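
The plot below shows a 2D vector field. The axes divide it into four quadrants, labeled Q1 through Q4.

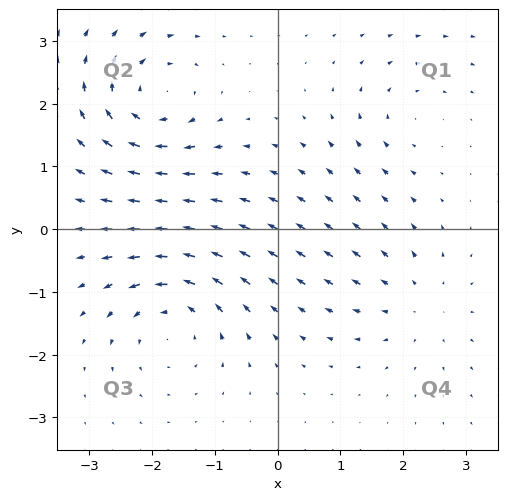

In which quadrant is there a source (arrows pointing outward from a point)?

The source sits at approximately (2.2, -1.2), which lies in quadrant Q4. The divergence there is about +3, positive as expected for a source.

Q4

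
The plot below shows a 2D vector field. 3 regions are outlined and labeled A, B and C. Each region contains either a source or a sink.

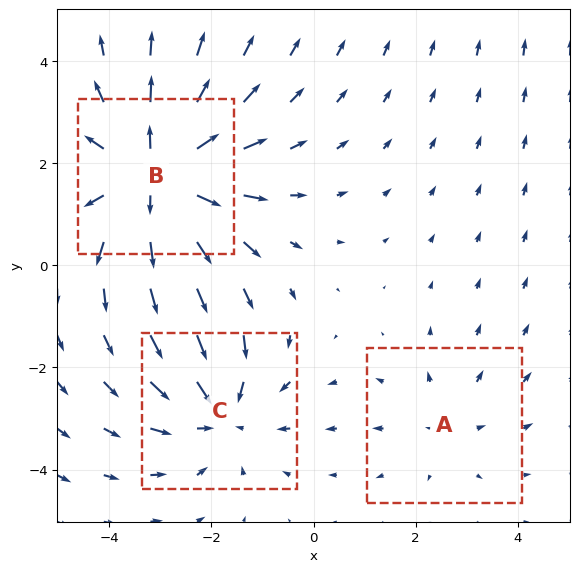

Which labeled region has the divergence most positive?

B

Divergence at each region's feature centre — A: about +2, B: about +4, C: about -3. Region B is most positive.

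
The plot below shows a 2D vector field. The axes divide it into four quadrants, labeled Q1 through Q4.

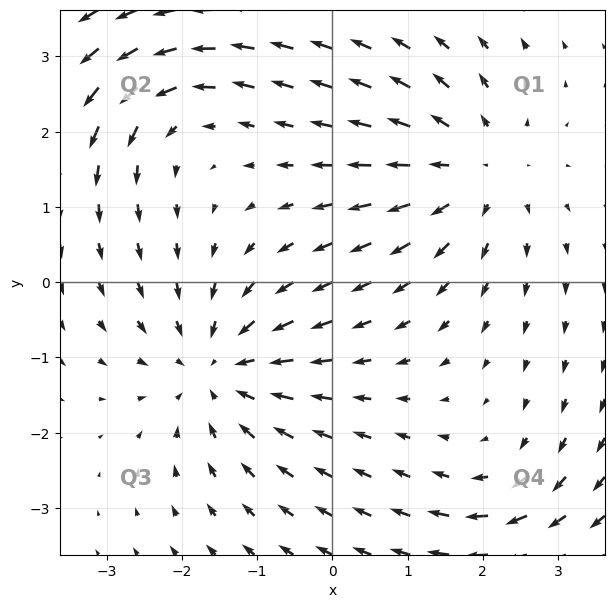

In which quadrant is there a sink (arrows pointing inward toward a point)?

The sink sits at approximately (-1.5, -1.2), which lies in quadrant Q3. The divergence there is about -4, negative as expected for a sink.

Q3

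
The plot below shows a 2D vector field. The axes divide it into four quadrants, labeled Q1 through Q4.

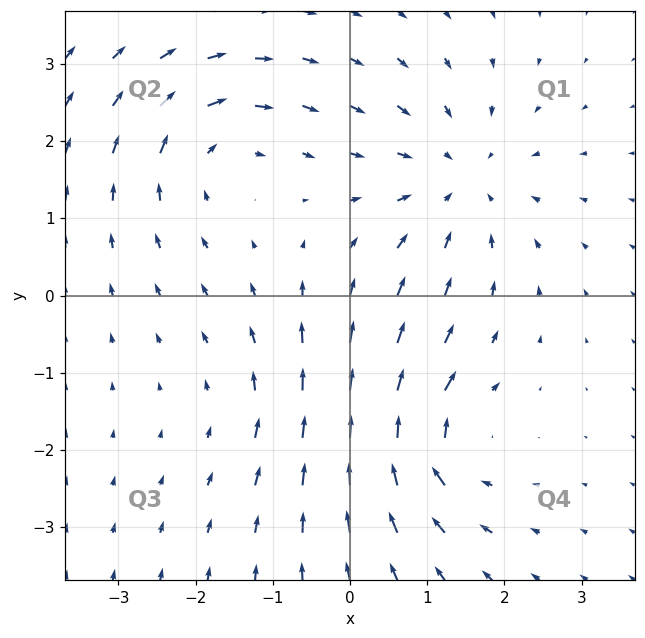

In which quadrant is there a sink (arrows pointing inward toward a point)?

Q1

The sink sits at approximately (1.4, 1.5), which lies in quadrant Q1. The divergence there is about -4, negative as expected for a sink.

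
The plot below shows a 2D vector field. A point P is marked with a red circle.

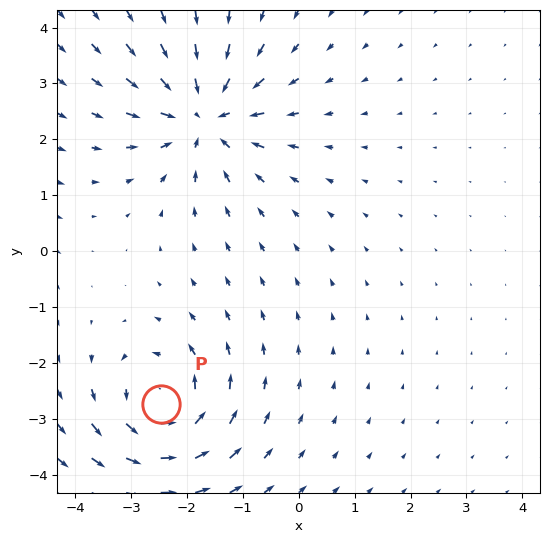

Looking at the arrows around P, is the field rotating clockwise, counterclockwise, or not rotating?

Near P at (-2.5, -2.7) the arrows circulate counterclockwise. The curl (z-component) there is about +3; positive curl means counterclockwise rotation.

counterclockwise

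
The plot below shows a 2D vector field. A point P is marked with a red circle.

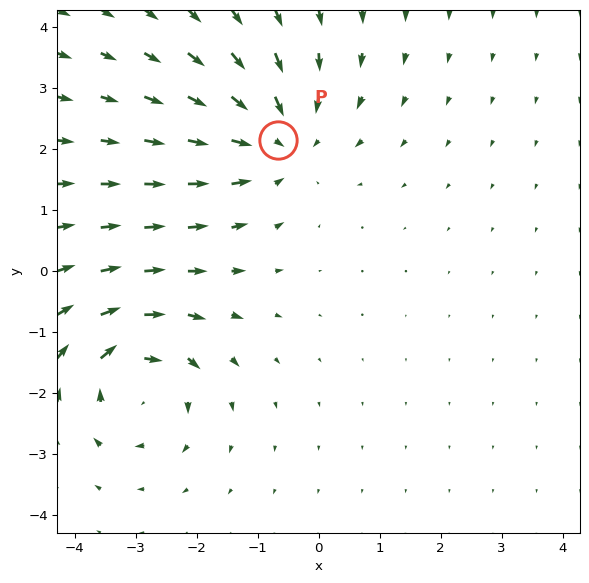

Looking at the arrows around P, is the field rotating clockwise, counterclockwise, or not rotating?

Near P at (-0.7, 2.2) the arrows show no circulation. The curl there is ≈0.

not rotating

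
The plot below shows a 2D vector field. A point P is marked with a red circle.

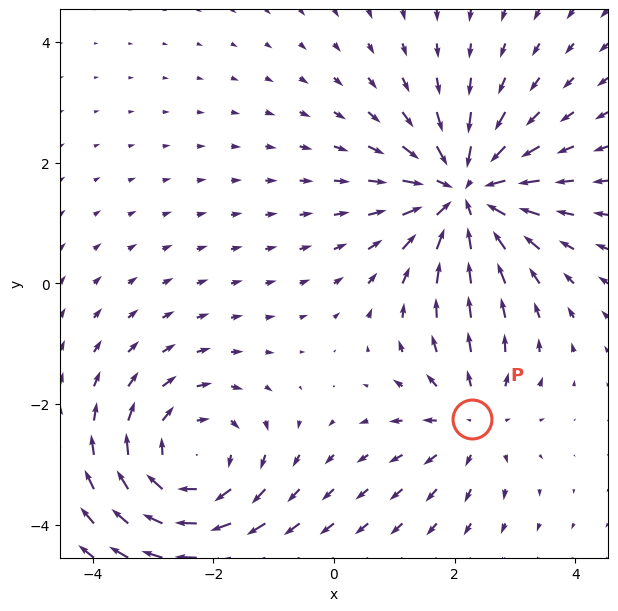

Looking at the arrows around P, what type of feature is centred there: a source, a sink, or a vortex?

source

At P (2.3, -2.2) the arrows spread outward. Divergence about +3, curl ≈0 — positive divergence with near-zero curl is a source.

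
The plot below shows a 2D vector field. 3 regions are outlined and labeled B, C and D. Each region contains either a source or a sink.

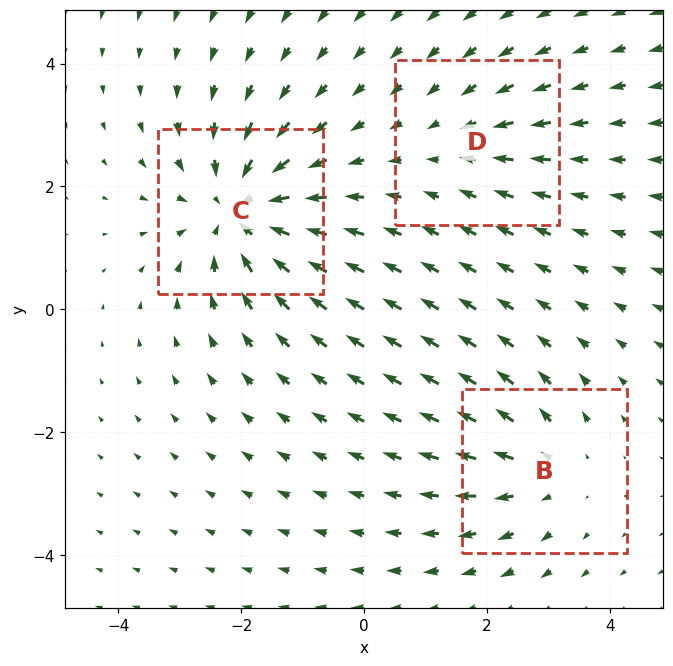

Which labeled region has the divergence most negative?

C

Divergence at each region's feature centre — B: about +3, C: about -5, D: about -2. Region C is most negative.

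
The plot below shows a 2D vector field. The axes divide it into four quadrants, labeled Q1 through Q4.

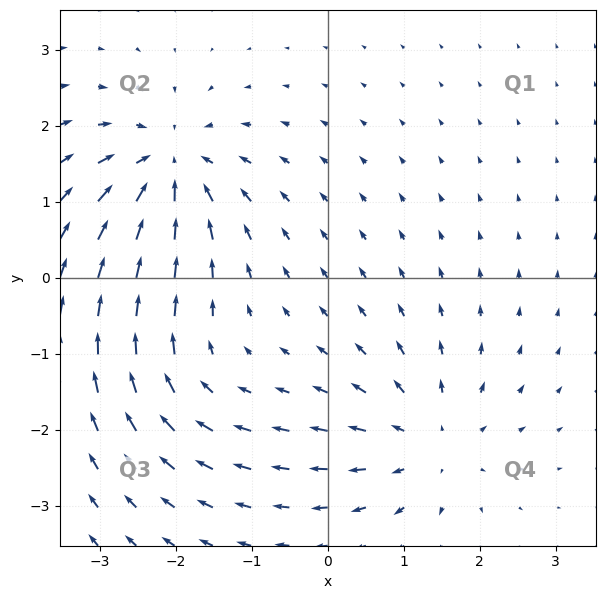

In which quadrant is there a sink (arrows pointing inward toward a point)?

The sink sits at approximately (-2.1, 1.5), which lies in quadrant Q2. The divergence there is about -7, negative as expected for a sink.

Q2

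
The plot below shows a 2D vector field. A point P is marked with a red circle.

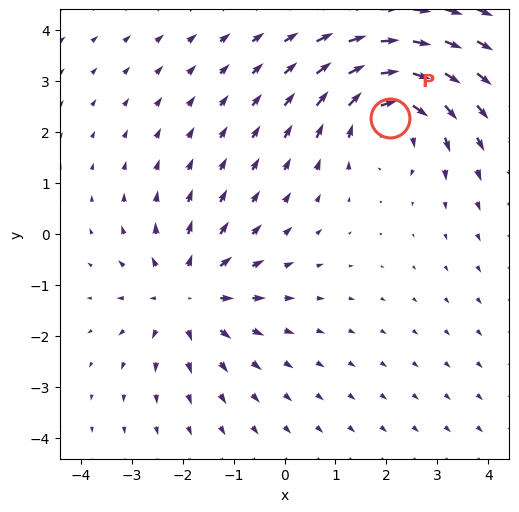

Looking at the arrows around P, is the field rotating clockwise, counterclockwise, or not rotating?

clockwise

Near P at (2.1, 2.3) the arrows circulate clockwise. The curl (z-component) there is about -5; negative curl means clockwise rotation.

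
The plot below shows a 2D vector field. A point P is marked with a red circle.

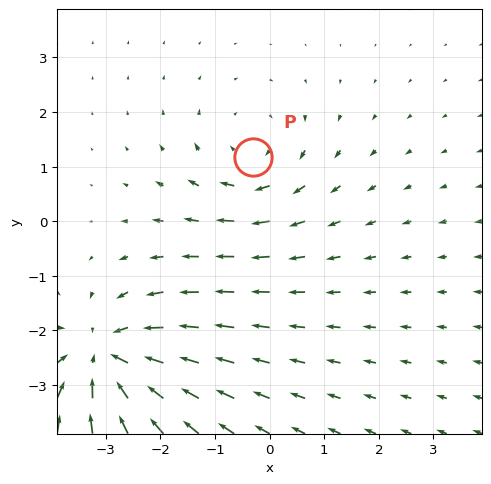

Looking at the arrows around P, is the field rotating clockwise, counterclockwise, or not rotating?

Near P at (-0.3, 1.2) the arrows circulate clockwise. The curl (z-component) there is about -3; negative curl means clockwise rotation.

clockwise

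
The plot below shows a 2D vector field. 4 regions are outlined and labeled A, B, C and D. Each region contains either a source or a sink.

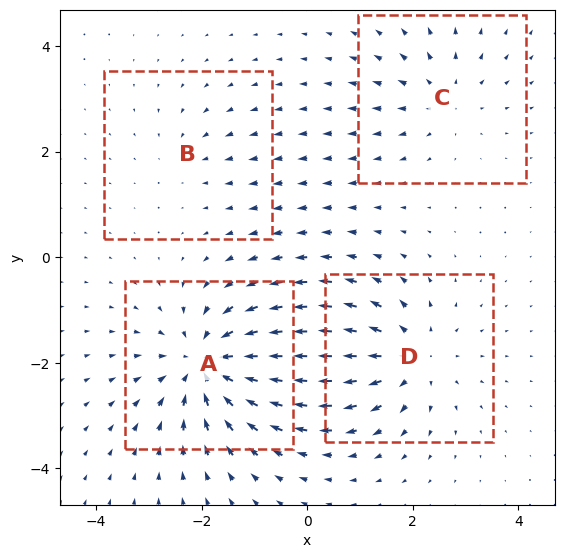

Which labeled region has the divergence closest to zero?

B

Divergence at each region's feature centre — A: about -6, B: about -2, C: about +3, D: about +5. Region B is closest to zero.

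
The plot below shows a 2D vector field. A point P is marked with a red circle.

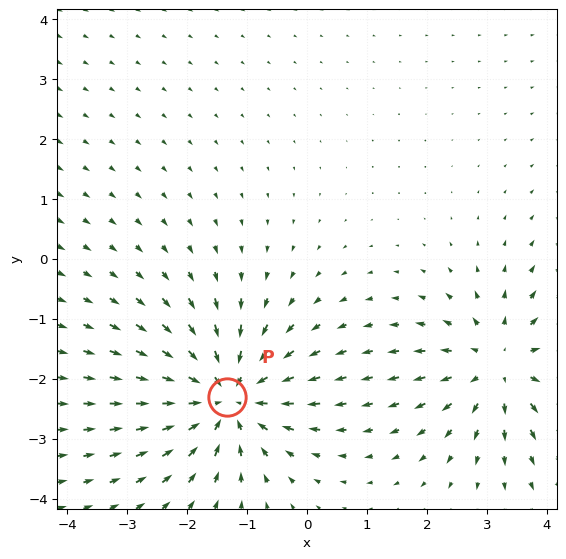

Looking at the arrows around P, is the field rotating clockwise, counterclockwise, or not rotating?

Near P at (-1.3, -2.3) the arrows show no circulation. The curl there is ≈0.

not rotating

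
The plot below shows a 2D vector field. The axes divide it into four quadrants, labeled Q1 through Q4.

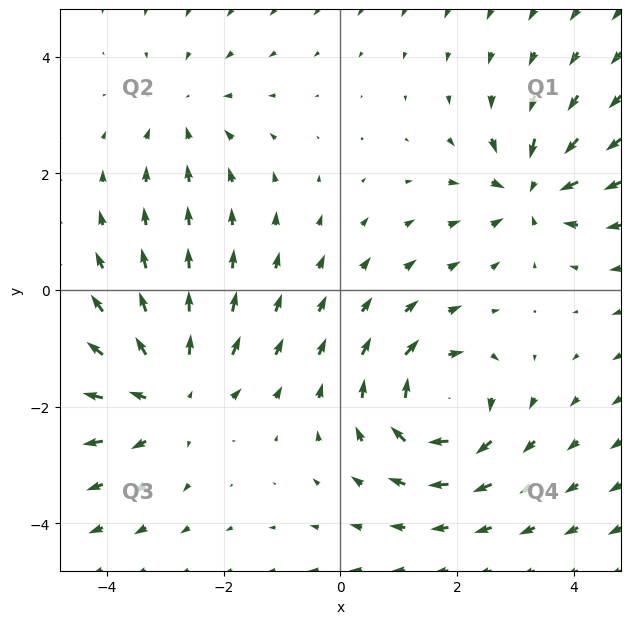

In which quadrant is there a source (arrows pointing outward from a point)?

Q3

The source sits at approximately (-2.9, -1.8), which lies in quadrant Q3. The divergence there is about +4, positive as expected for a source.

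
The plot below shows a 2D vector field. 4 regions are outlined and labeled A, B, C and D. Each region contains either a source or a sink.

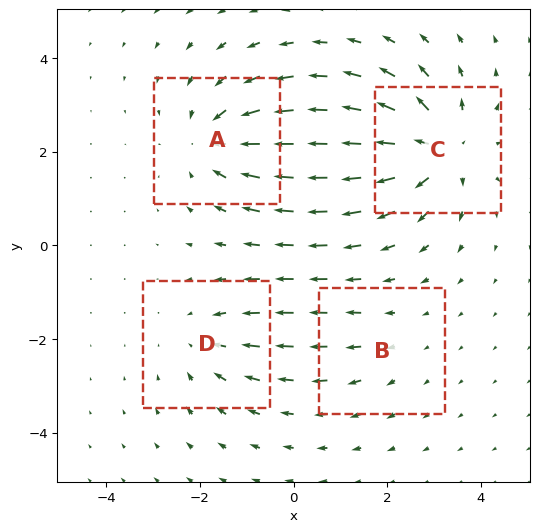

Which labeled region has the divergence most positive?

Divergence at each region's feature centre — A: about -5, B: about +2, C: about +6, D: about -3. Region C is most positive.

C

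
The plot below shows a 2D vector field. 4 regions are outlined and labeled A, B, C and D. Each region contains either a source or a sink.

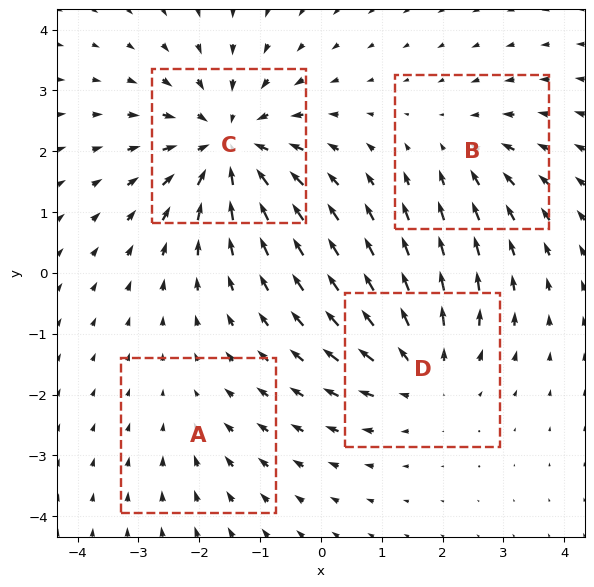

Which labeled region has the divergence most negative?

Divergence at each region's feature centre — A: about -2, B: about -3, C: about -6, D: about +4. Region C is most negative.

C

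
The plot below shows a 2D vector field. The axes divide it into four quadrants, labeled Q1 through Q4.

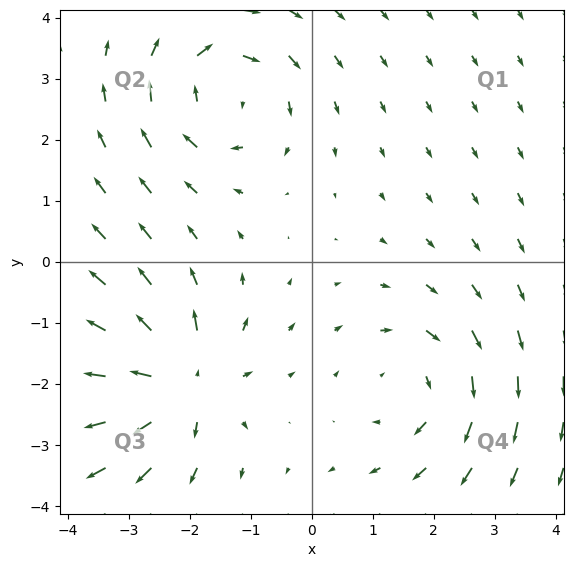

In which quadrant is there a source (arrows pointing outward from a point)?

The source sits at approximately (-2.1, -2.0), which lies in quadrant Q3. The divergence there is about +5, positive as expected for a source.

Q3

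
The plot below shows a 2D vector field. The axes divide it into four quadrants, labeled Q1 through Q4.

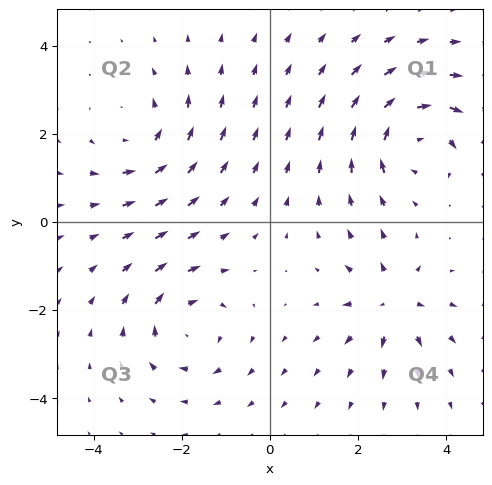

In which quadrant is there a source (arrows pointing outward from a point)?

The source sits at approximately (2.8, -1.8), which lies in quadrant Q4. The divergence there is about +5, positive as expected for a source.

Q4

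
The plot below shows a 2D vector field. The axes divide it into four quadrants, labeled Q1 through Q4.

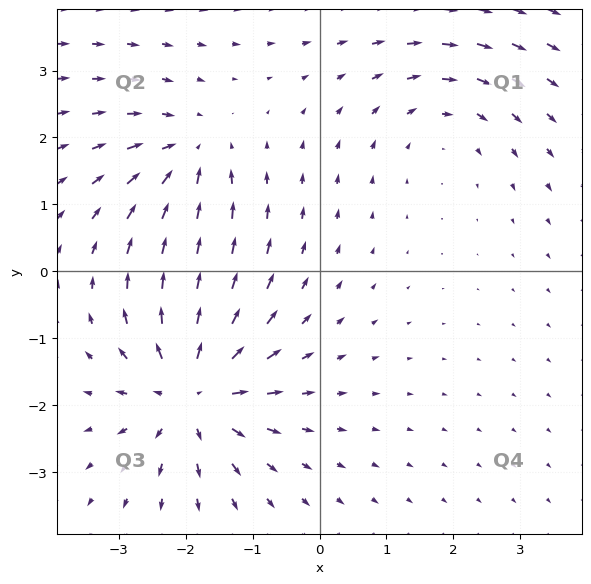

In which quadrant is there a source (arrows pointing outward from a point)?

Q3

The source sits at approximately (-1.9, -1.8), which lies in quadrant Q3. The divergence there is about +5, positive as expected for a source.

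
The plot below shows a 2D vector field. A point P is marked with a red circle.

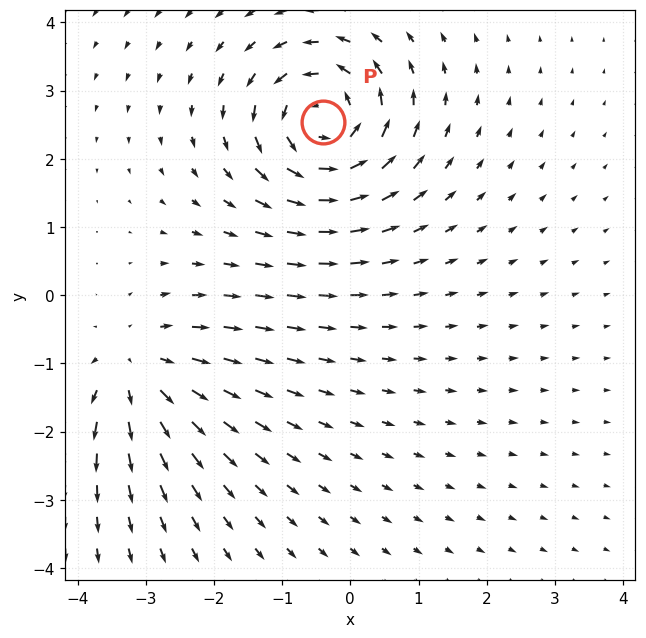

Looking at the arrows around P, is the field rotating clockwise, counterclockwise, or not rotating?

counterclockwise

Near P at (-0.4, 2.5) the arrows circulate counterclockwise. The curl (z-component) there is about +6; positive curl means counterclockwise rotation.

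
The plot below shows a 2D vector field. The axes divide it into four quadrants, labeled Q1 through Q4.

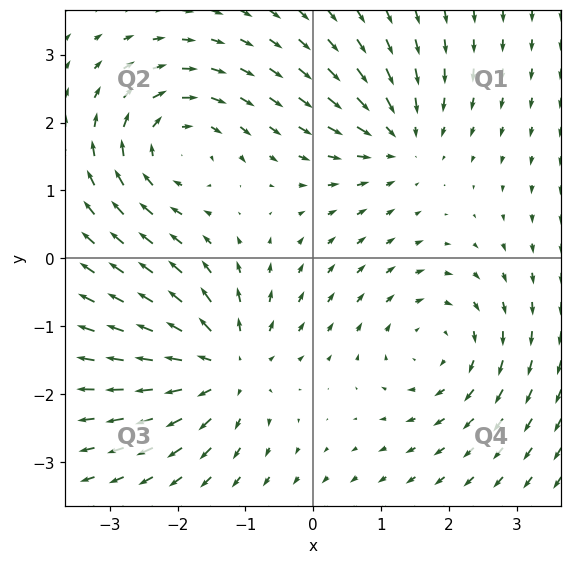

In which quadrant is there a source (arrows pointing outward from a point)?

The source sits at approximately (-1.3, -1.6), which lies in quadrant Q3. The divergence there is about +6, positive as expected for a source.

Q3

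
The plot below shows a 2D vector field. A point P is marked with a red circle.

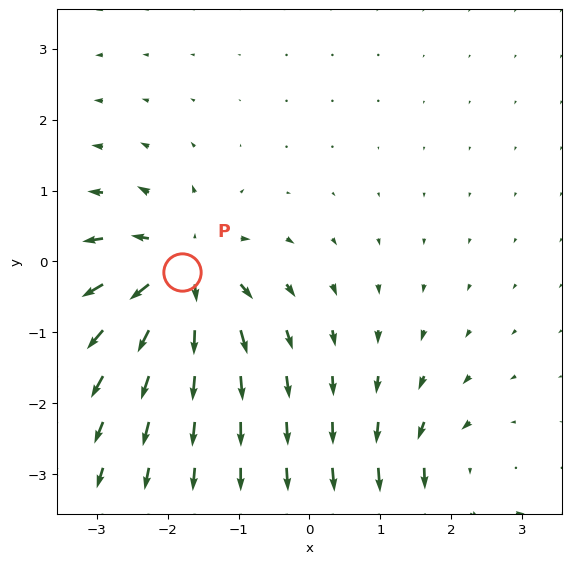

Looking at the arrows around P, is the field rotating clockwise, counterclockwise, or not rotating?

not rotating

Near P at (-1.8, -0.2) the arrows show no circulation. The curl there is ≈0.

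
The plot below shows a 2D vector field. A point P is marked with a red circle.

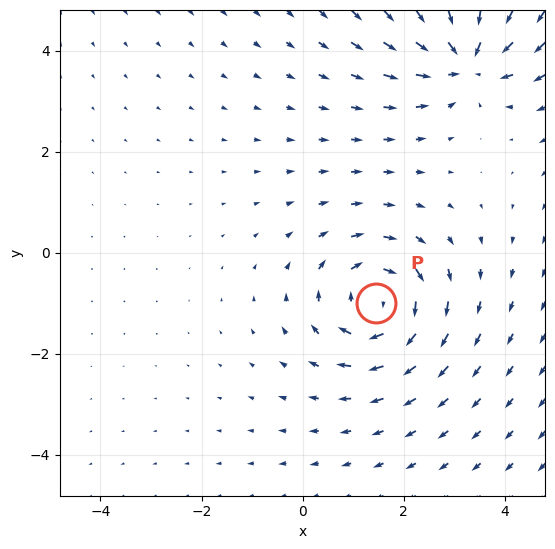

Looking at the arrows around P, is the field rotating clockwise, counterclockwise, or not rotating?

clockwise

Near P at (1.5, -1.0) the arrows circulate clockwise. The curl (z-component) there is about -5; negative curl means clockwise rotation.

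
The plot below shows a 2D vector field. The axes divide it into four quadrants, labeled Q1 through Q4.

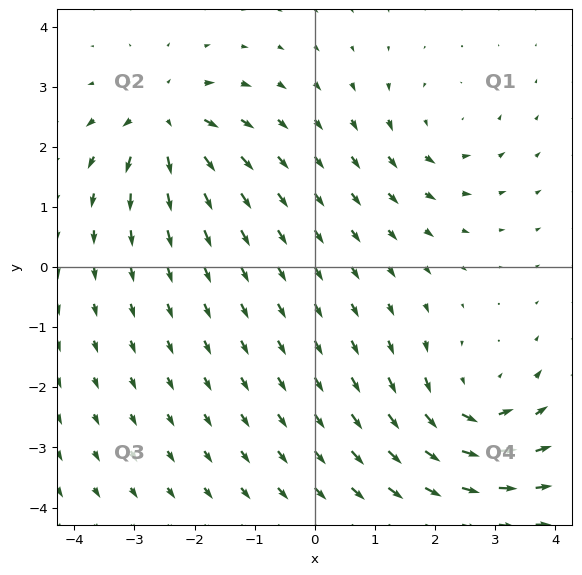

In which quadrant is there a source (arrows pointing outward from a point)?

The source sits at approximately (-2.5, 2.4), which lies in quadrant Q2. The divergence there is about +6, positive as expected for a source.

Q2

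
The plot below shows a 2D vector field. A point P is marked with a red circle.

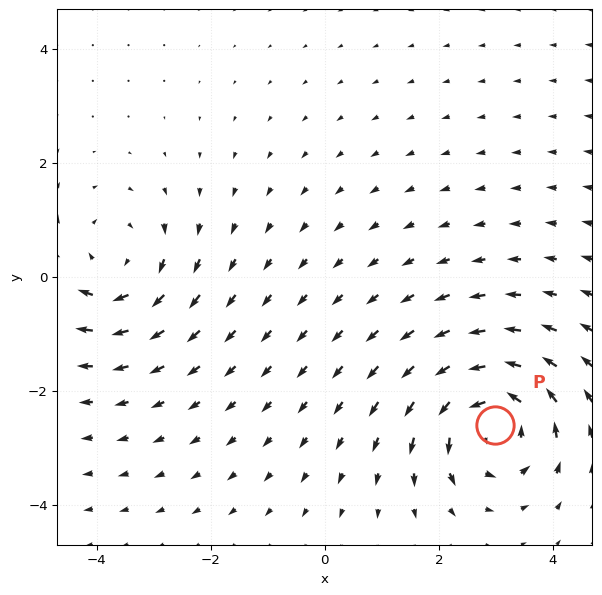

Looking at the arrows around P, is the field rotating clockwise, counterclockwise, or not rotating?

counterclockwise

Near P at (3.0, -2.6) the arrows circulate counterclockwise. The curl (z-component) there is about +6; positive curl means counterclockwise rotation.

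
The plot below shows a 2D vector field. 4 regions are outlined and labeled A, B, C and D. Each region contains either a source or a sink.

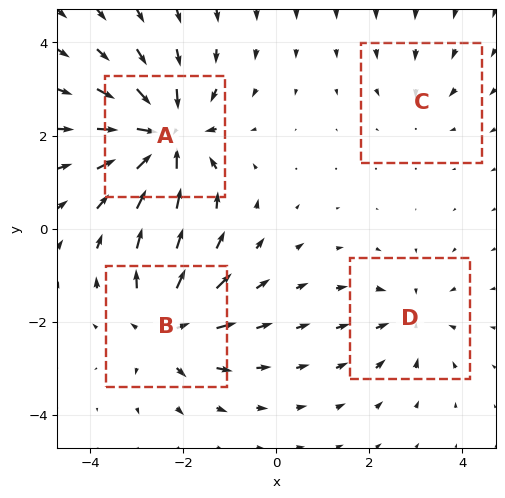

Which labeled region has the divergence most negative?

Divergence at each region's feature centre — A: about -8, B: about +6, C: about -2, D: about -4. Region A is most negative.

A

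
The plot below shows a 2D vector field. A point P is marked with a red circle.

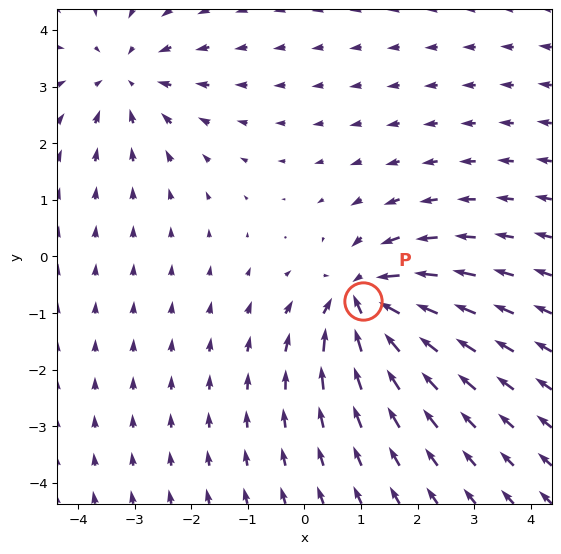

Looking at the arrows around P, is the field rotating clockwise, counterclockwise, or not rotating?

not rotating

Near P at (1.0, -0.8) the arrows show no circulation. The curl there is ≈0.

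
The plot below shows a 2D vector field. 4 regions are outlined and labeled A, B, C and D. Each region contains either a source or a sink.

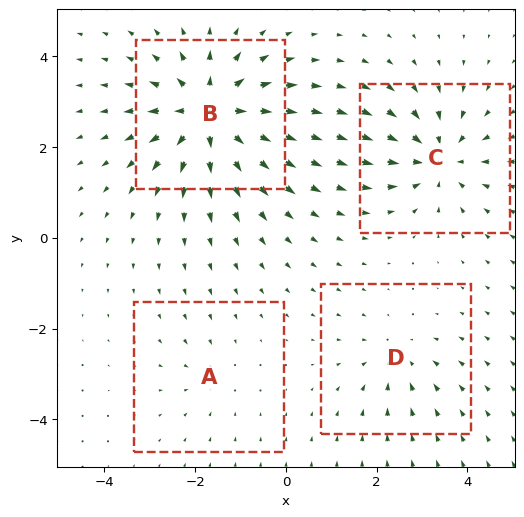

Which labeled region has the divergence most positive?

B

Divergence at each region's feature centre — A: about -2, B: about +8, C: about -5, D: about -3. Region B is most positive.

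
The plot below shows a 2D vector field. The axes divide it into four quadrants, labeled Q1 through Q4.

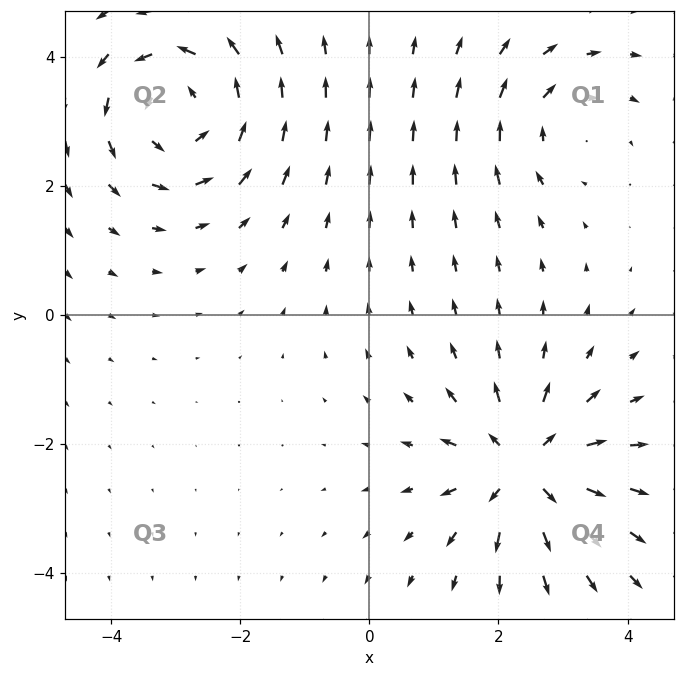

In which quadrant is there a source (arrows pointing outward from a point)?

Q4

The source sits at approximately (2.4, -2.4), which lies in quadrant Q4. The divergence there is about +5, positive as expected for a source.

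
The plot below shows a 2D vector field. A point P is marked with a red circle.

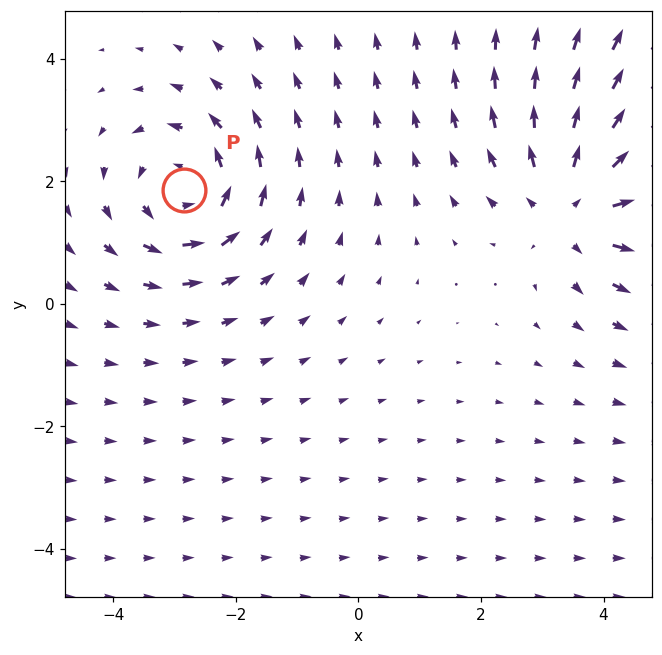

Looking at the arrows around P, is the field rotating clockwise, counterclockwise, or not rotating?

counterclockwise

Near P at (-2.8, 1.9) the arrows circulate counterclockwise. The curl (z-component) there is about +4; positive curl means counterclockwise rotation.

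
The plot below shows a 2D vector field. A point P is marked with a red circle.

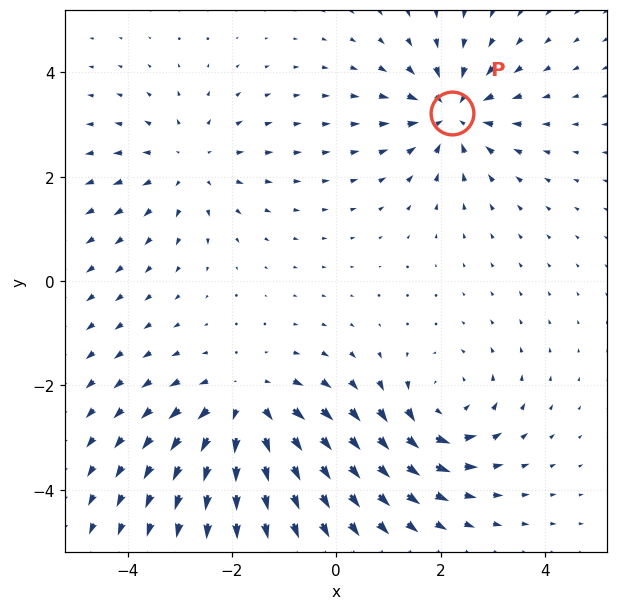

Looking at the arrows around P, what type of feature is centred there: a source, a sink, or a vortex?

At P (2.2, 3.2) the arrows converge inward. Divergence about -5, curl ≈0 — negative divergence with near-zero curl is a sink.

sink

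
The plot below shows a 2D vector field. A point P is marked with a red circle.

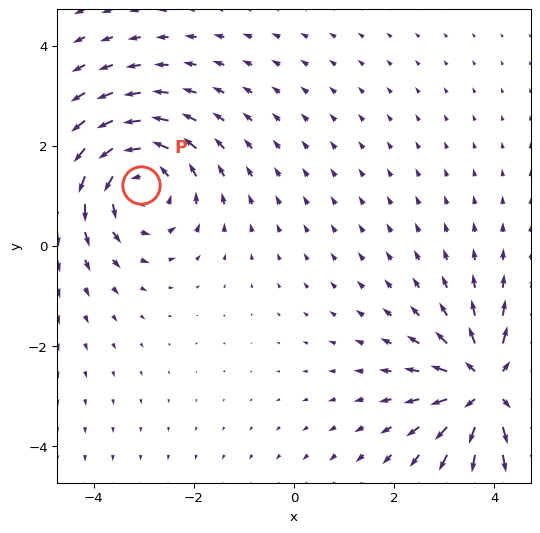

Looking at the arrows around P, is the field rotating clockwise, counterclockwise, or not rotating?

Near P at (-3.1, 1.2) the arrows circulate counterclockwise. The curl (z-component) there is about +4; positive curl means counterclockwise rotation.

counterclockwise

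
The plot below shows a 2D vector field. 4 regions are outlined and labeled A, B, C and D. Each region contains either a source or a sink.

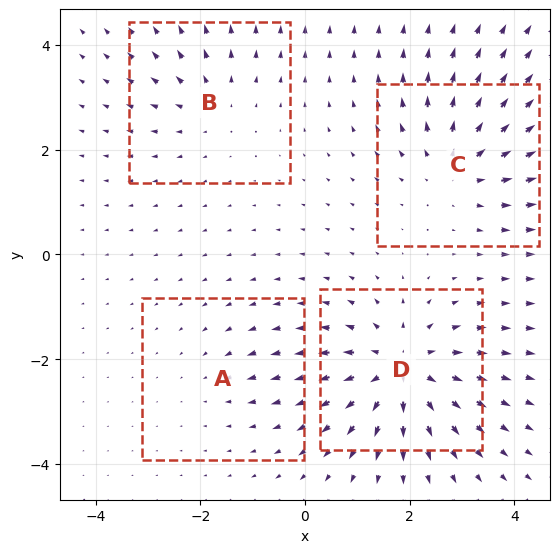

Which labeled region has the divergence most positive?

Divergence at each region's feature centre — A: about -2, B: about +3, C: about +5, D: about +6. Region D is most positive.

D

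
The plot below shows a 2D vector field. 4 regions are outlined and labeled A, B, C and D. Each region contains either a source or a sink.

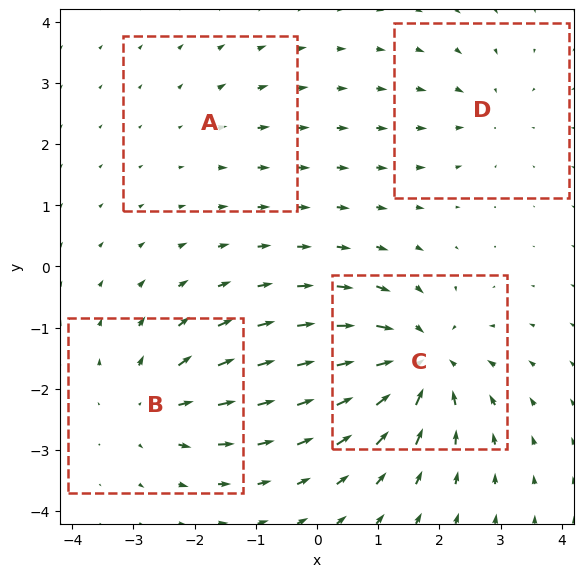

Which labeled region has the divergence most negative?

C

Divergence at each region's feature centre — A: about +2, B: about +5, C: about -8, D: about -3. Region C is most negative.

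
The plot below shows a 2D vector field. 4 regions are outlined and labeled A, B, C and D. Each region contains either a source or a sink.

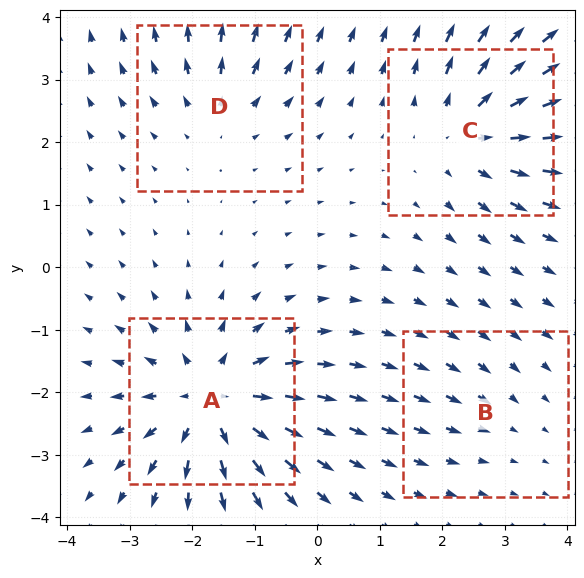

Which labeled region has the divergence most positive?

A

Divergence at each region's feature centre — A: about +8, B: about -2, C: about +5, D: about +3. Region A is most positive.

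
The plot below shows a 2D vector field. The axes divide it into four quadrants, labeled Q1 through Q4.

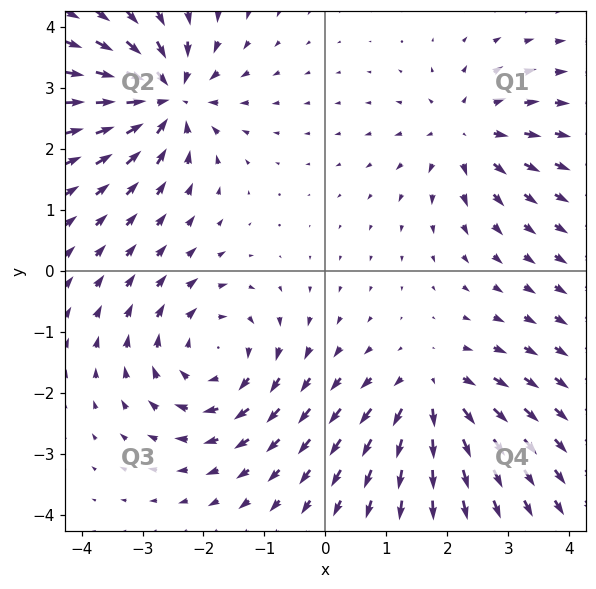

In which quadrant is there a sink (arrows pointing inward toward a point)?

Q2

The sink sits at approximately (-2.6, 2.9), which lies in quadrant Q2. The divergence there is about -7, negative as expected for a sink.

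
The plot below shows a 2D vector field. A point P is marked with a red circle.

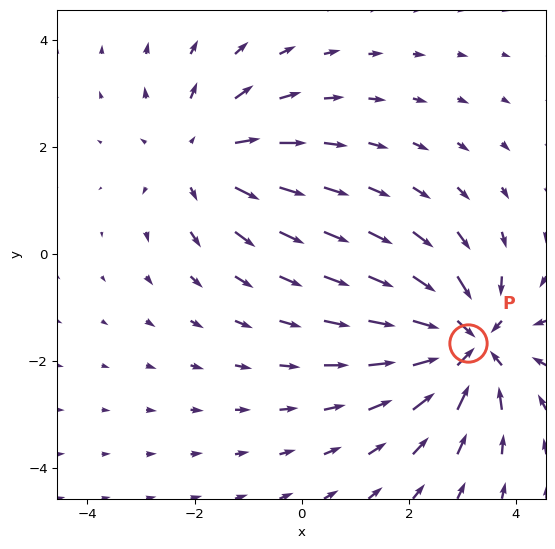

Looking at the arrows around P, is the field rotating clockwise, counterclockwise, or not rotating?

not rotating

Near P at (3.1, -1.7) the arrows show no circulation. The curl there is ≈0.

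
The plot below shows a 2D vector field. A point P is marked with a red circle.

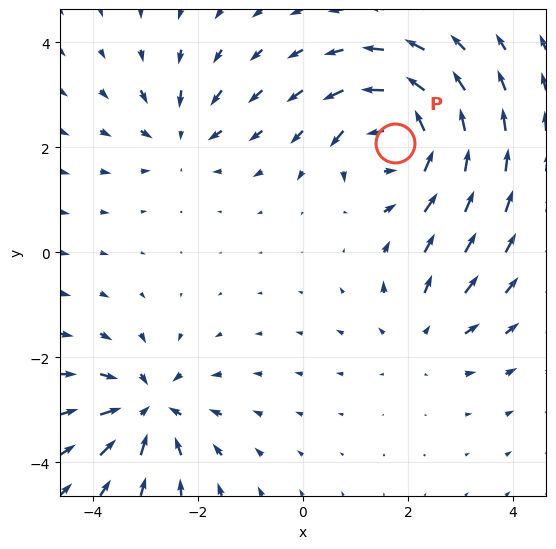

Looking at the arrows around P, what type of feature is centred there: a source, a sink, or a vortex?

vortex

At P (1.8, 2.1) the arrows circulate counterclockwise. Divergence ≈0, curl about +7 — near-zero divergence with nonzero curl is a vortex.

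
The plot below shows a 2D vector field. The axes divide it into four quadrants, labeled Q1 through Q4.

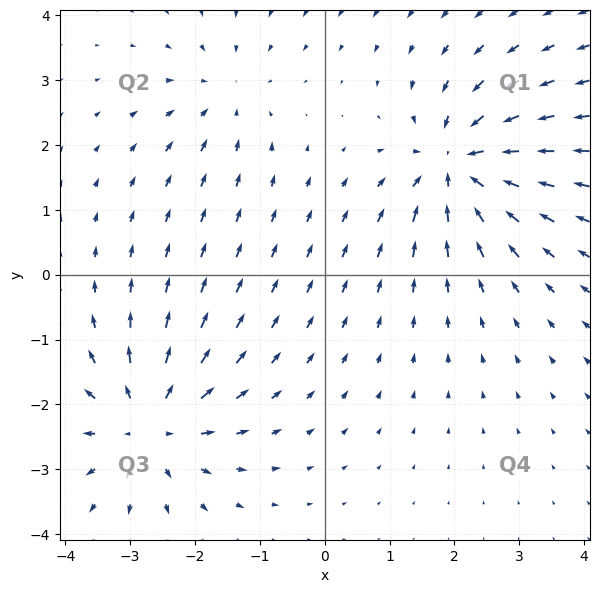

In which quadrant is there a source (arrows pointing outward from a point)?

The source sits at approximately (-2.7, -2.3), which lies in quadrant Q3. The divergence there is about +6, positive as expected for a source.

Q3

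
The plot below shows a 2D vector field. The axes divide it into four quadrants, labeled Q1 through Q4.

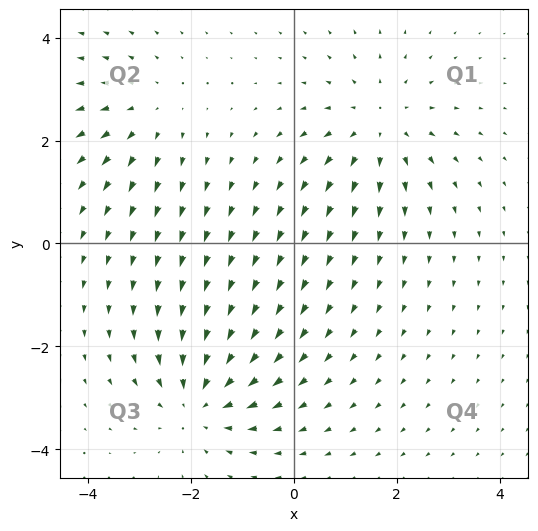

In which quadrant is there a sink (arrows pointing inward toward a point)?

The sink sits at approximately (-1.8, -3.1), which lies in quadrant Q3. The divergence there is about -4, negative as expected for a sink.

Q3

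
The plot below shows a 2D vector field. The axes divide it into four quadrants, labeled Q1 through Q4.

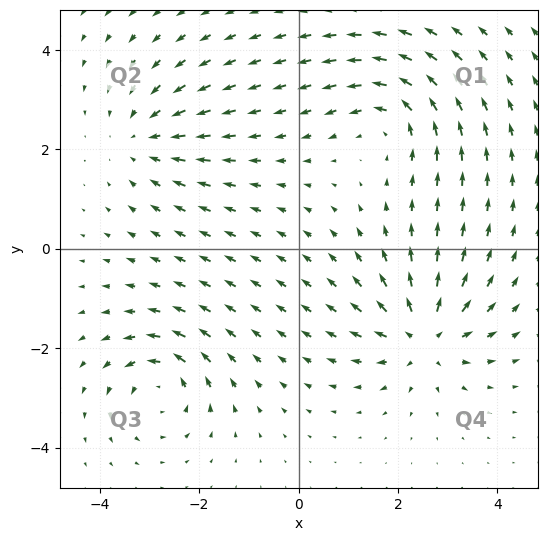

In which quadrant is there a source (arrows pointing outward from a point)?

Q4

The source sits at approximately (2.5, -1.8), which lies in quadrant Q4. The divergence there is about +6, positive as expected for a source.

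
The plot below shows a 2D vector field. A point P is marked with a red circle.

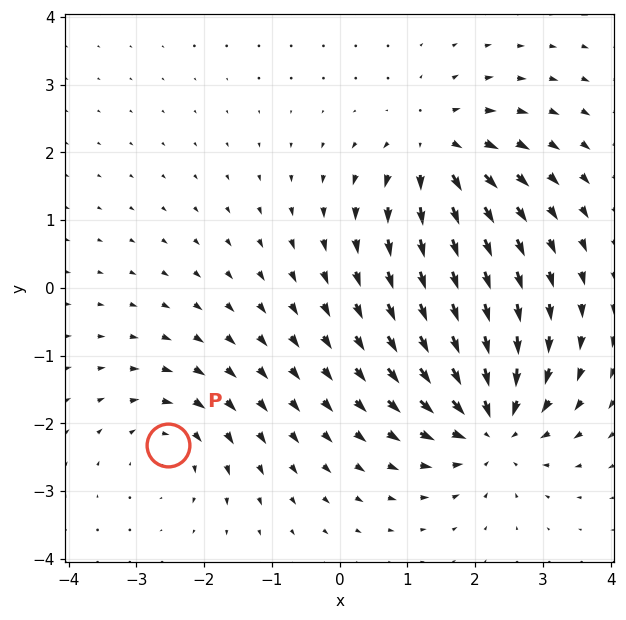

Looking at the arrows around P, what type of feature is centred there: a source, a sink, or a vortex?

vortex

At P (-2.5, -2.3) the arrows circulate clockwise. Divergence ≈0, curl about -3 — near-zero divergence with nonzero curl is a vortex.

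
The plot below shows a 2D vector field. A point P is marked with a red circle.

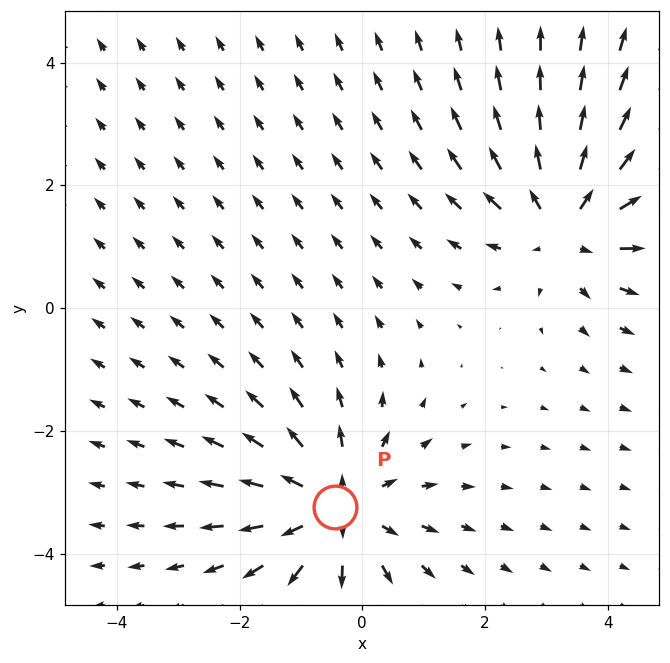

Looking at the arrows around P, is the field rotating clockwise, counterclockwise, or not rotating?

Near P at (-0.4, -3.2) the arrows show no circulation. The curl there is ≈0.

not rotating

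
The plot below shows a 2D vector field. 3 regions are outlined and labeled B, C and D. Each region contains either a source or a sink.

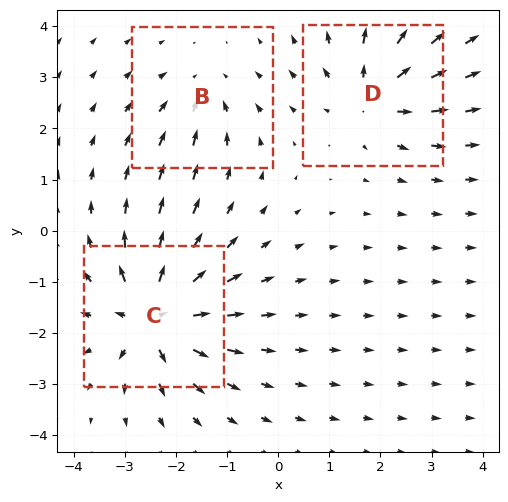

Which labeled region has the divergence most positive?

C

Divergence at each region's feature centre — B: about -3, C: about +6, D: about +4. Region C is most positive.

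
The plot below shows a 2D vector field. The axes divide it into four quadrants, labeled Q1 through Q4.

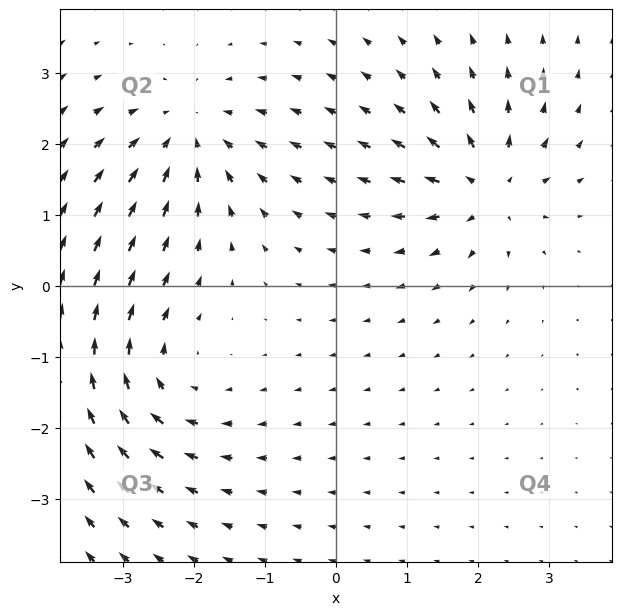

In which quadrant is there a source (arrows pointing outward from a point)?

Q1

The source sits at approximately (2.1, 1.4), which lies in quadrant Q1. The divergence there is about +5, positive as expected for a source.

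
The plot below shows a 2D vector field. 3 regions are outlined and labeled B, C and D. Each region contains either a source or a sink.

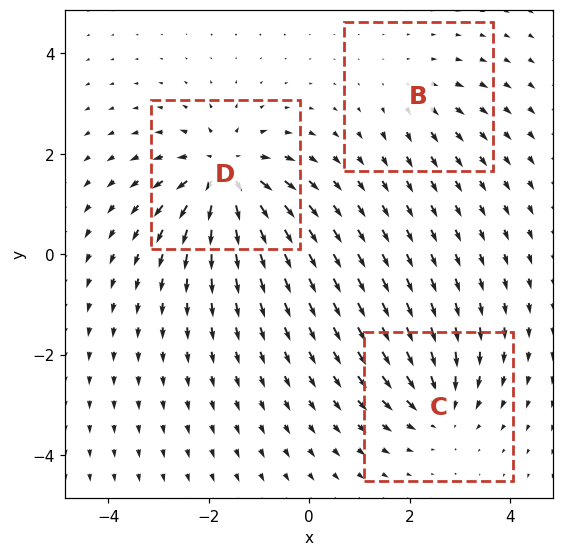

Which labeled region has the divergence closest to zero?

B

Divergence at each region's feature centre — B: about +2, C: about -4, D: about +6. Region B is closest to zero.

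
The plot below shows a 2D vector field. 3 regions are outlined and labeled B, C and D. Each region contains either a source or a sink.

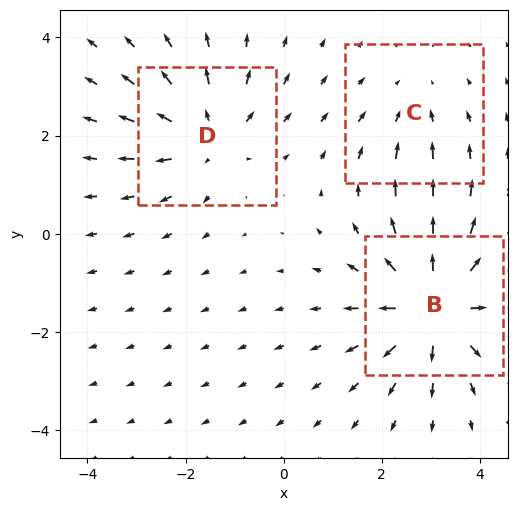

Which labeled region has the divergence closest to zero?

C

Divergence at each region's feature centre — B: about +5, C: about -2, D: about +3. Region C is closest to zero.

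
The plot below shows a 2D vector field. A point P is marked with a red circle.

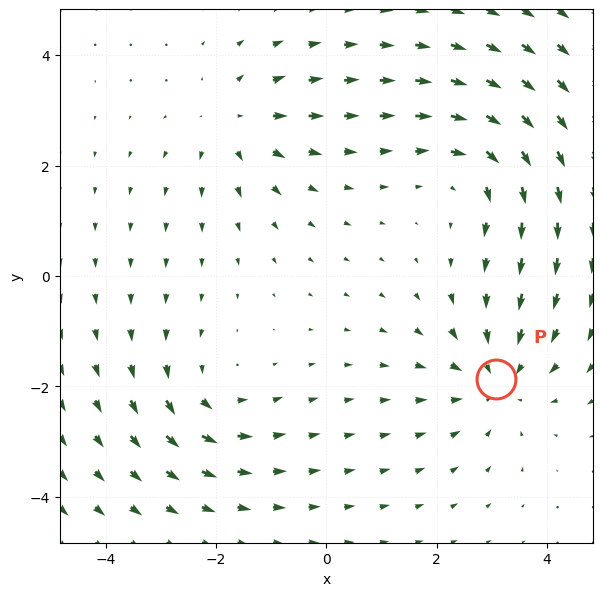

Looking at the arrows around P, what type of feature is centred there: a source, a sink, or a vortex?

sink

At P (3.1, -1.9) the arrows converge inward. Divergence about -3, curl ≈0 — negative divergence with near-zero curl is a sink.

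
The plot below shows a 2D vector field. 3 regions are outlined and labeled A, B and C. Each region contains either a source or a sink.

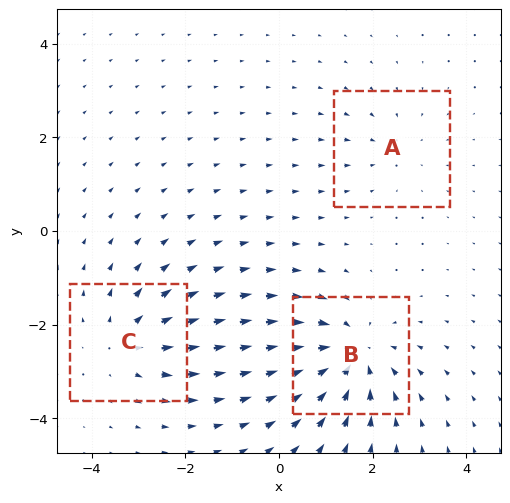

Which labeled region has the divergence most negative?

B

Divergence at each region's feature centre — A: about -2, B: about -4, C: about +3. Region B is most negative.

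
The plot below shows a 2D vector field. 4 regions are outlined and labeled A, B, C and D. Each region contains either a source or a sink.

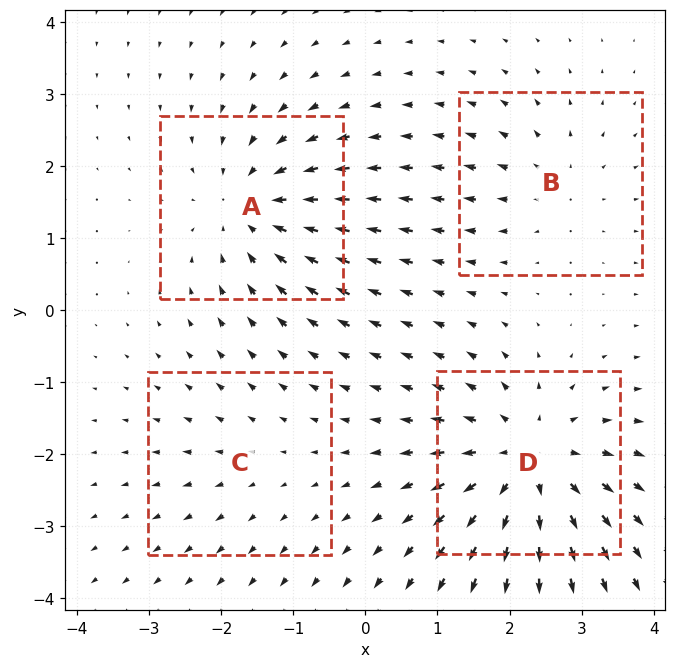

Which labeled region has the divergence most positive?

D

Divergence at each region's feature centre — A: about -5, B: about +3, C: about +2, D: about +7. Region D is most positive.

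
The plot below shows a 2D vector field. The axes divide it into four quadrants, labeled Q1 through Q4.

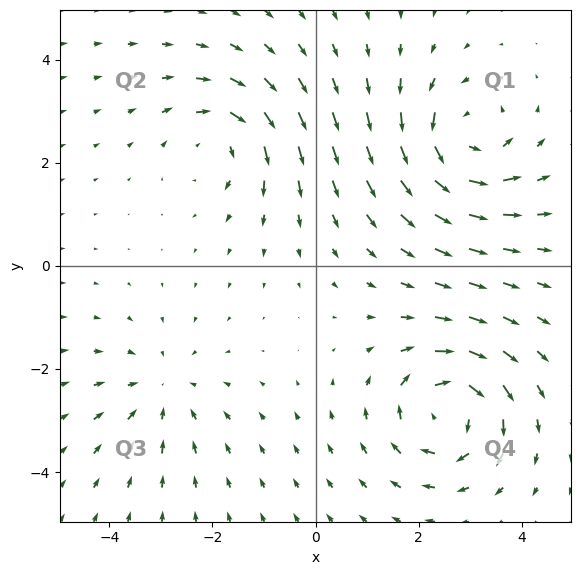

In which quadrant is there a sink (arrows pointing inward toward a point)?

Q3

The sink sits at approximately (-3.0, -2.4), which lies in quadrant Q3. The divergence there is about -2, negative as expected for a sink.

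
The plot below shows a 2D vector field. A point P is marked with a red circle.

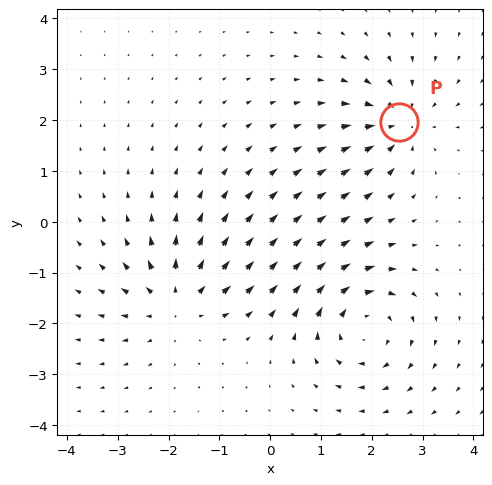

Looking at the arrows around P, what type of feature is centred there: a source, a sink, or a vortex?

sink

At P (2.5, 2.0) the arrows converge inward. Divergence about -5, curl ≈0 — negative divergence with near-zero curl is a sink.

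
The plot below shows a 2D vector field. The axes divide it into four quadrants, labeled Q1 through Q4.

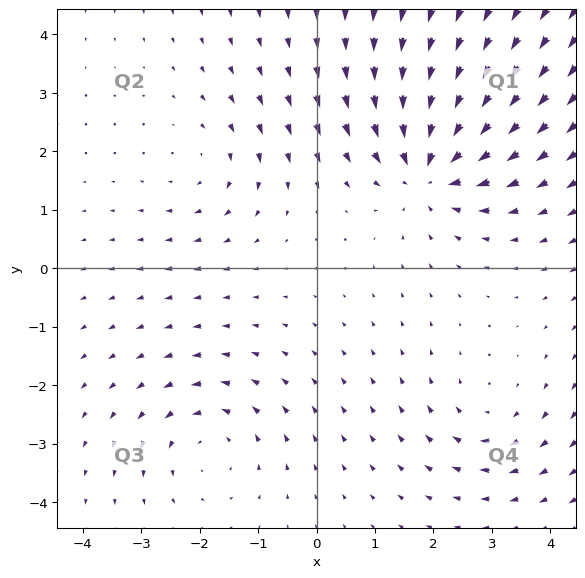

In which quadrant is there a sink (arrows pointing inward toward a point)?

The sink sits at approximately (1.9, 1.7), which lies in quadrant Q1. The divergence there is about -5, negative as expected for a sink.

Q1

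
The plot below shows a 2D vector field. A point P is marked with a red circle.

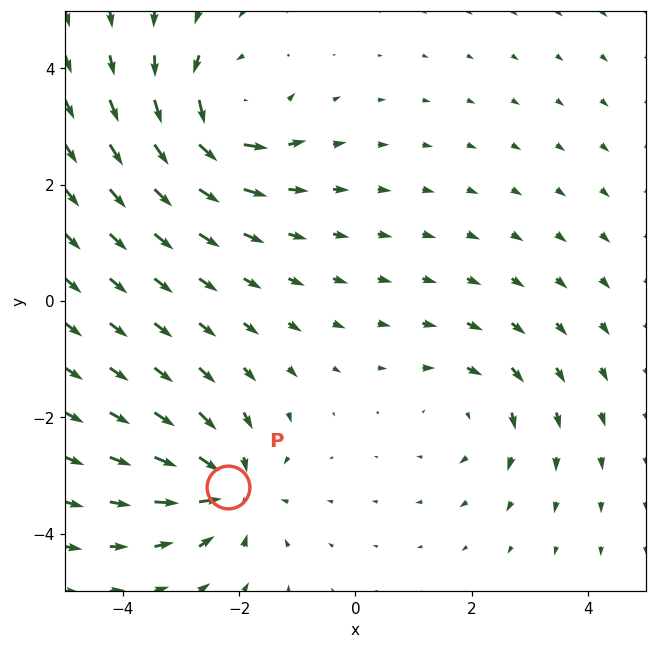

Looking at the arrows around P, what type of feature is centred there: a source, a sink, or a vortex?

At P (-2.2, -3.2) the arrows converge inward. Divergence about -4, curl ≈0 — negative divergence with near-zero curl is a sink.

sink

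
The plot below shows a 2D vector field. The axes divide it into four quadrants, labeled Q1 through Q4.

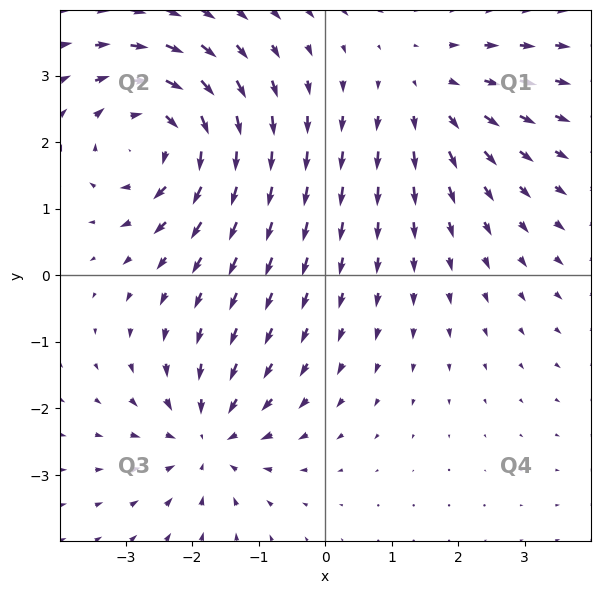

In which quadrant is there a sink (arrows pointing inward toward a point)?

The sink sits at approximately (-1.8, -2.5), which lies in quadrant Q3. The divergence there is about -3, negative as expected for a sink.

Q3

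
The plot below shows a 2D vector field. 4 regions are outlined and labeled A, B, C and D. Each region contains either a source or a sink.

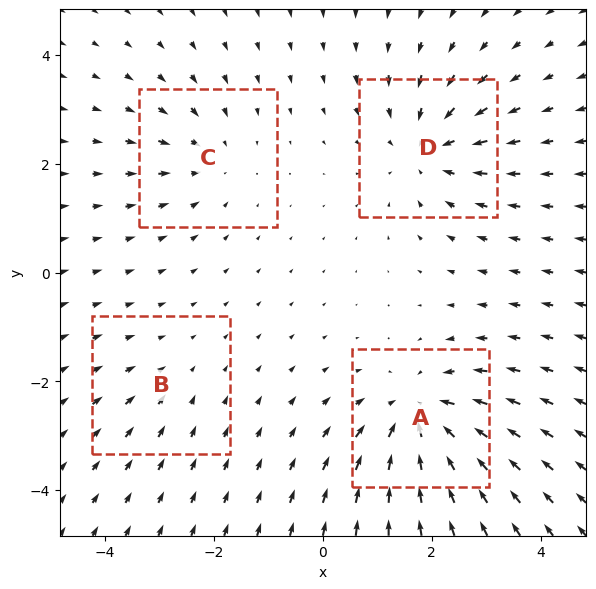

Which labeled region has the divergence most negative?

A

Divergence at each region's feature centre — A: about -6, B: about -2, C: about -3, D: about -5. Region A is most negative.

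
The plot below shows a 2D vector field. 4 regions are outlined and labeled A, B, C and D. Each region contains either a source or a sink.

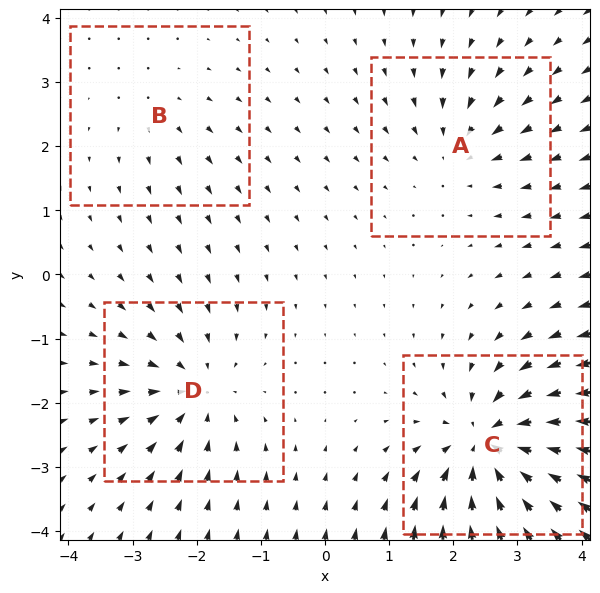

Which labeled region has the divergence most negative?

C

Divergence at each region's feature centre — A: about -4, B: about +2, C: about -8, D: about -5. Region C is most negative.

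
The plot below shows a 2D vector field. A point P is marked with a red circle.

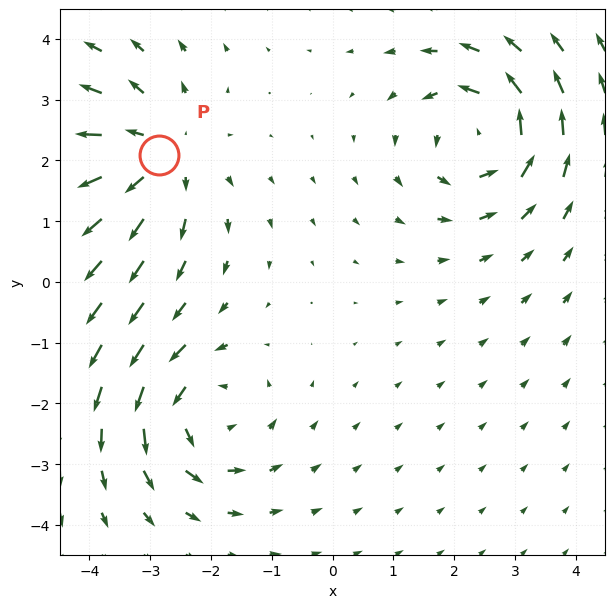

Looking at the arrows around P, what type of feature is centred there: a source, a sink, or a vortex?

source

At P (-2.9, 2.1) the arrows spread outward. Divergence about +3, curl ≈0 — positive divergence with near-zero curl is a source.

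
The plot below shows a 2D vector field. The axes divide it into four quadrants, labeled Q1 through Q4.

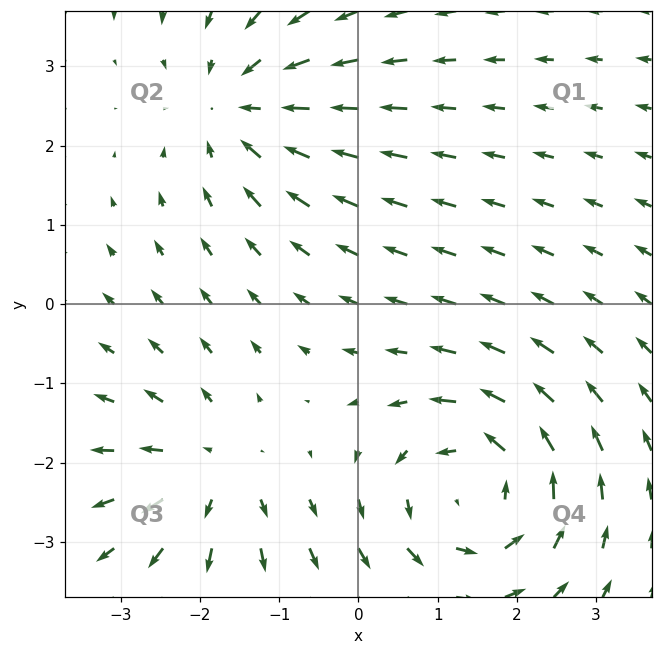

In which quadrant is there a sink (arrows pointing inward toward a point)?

Q2

The sink sits at approximately (-1.5, 2.5), which lies in quadrant Q2. The divergence there is about -3, negative as expected for a sink.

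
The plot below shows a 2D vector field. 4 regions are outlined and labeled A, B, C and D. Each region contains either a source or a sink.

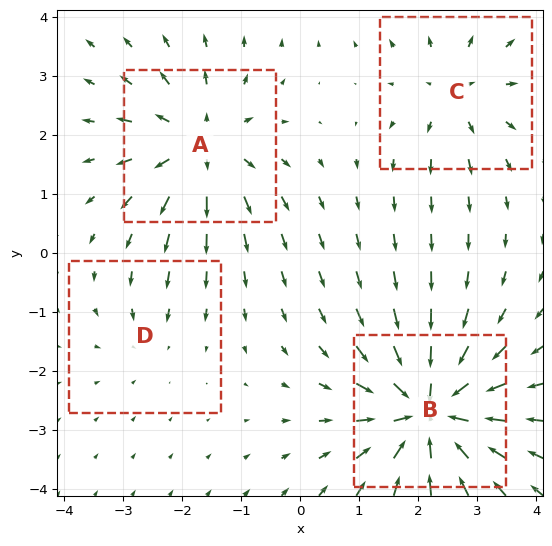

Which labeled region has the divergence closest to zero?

D

Divergence at each region's feature centre — A: about +5, B: about -8, C: about +4, D: about -2. Region D is closest to zero.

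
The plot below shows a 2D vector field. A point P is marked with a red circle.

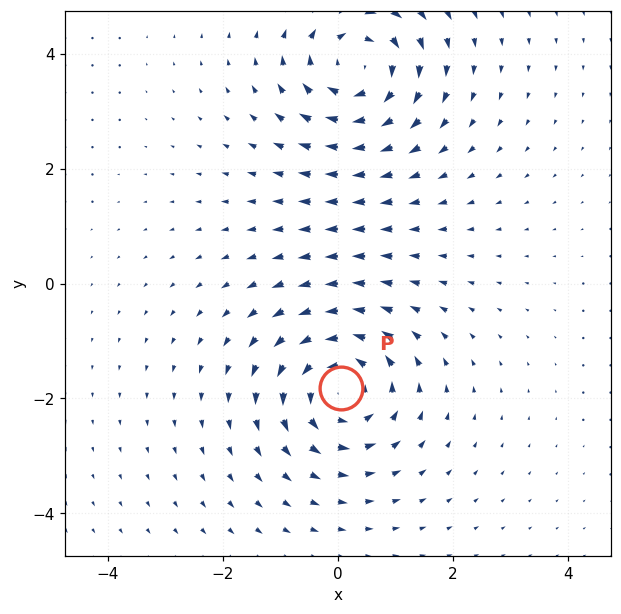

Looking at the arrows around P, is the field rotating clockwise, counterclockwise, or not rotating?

Near P at (0.1, -1.8) the arrows circulate counterclockwise. The curl (z-component) there is about +5; positive curl means counterclockwise rotation.

counterclockwise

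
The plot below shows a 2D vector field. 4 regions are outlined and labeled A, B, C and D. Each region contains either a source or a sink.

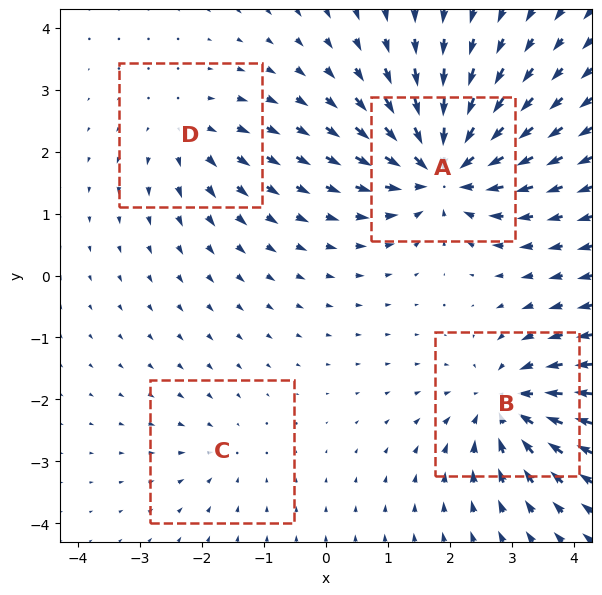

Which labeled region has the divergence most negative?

A

Divergence at each region's feature centre — A: about -9, B: about -6, C: about -2, D: about +4. Region A is most negative.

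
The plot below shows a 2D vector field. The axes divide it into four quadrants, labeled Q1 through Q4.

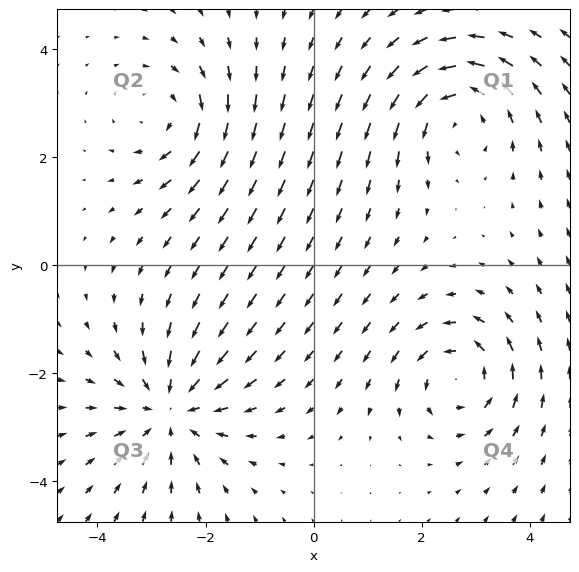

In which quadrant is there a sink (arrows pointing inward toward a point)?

Q3

The sink sits at approximately (-2.7, -2.7), which lies in quadrant Q3. The divergence there is about -4, negative as expected for a sink.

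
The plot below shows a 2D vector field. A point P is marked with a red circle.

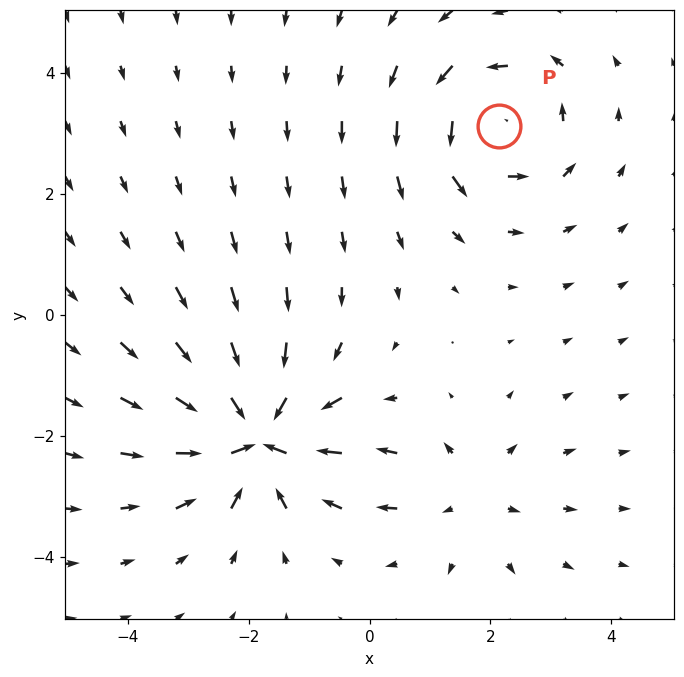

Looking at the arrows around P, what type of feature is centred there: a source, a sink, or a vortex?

vortex

At P (2.1, 3.1) the arrows circulate counterclockwise. Divergence ≈0, curl about +4 — near-zero divergence with nonzero curl is a vortex.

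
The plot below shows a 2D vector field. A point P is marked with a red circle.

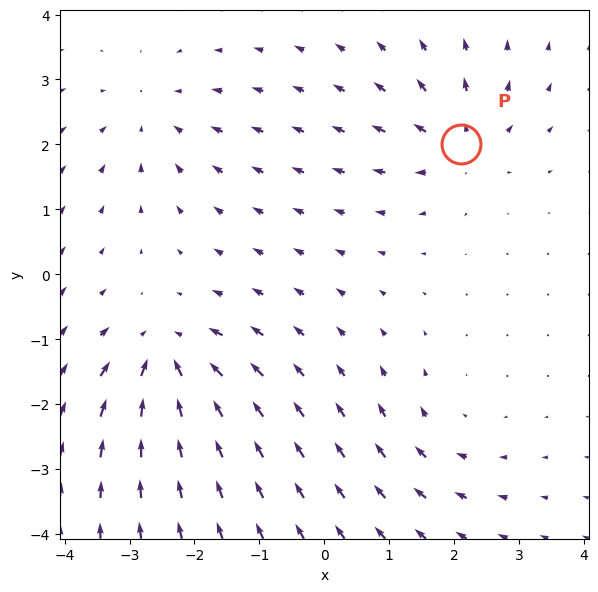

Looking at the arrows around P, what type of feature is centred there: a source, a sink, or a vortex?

source

At P (2.1, 2.0) the arrows spread outward. Divergence about +4, curl ≈0 — positive divergence with near-zero curl is a source.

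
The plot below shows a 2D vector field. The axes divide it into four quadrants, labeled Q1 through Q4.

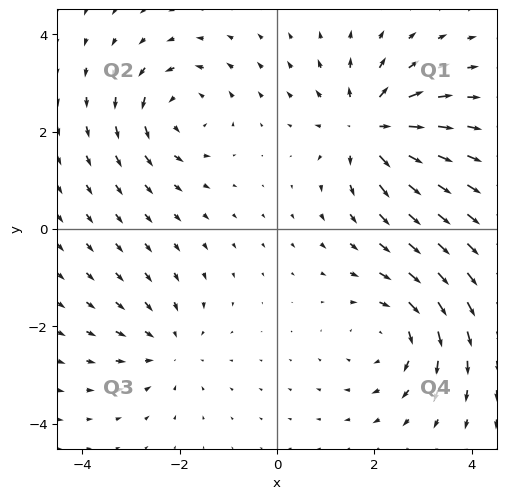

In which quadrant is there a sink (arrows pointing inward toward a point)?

The sink sits at approximately (-2.2, -2.4), which lies in quadrant Q3. The divergence there is about -3, negative as expected for a sink.

Q3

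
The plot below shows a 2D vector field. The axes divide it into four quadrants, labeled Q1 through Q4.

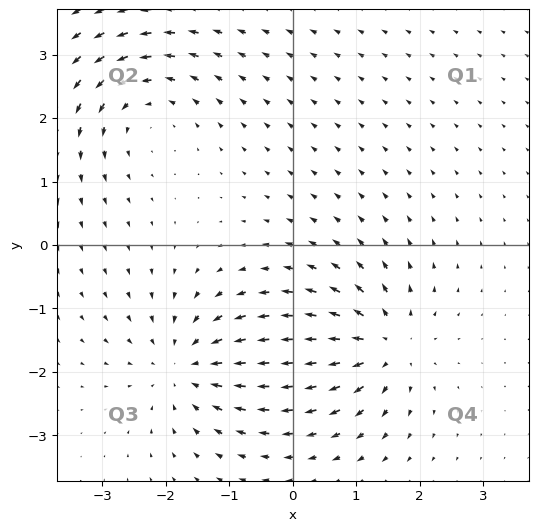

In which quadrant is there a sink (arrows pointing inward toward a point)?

Q3

The sink sits at approximately (-1.7, -1.9), which lies in quadrant Q3. The divergence there is about -4, negative as expected for a sink.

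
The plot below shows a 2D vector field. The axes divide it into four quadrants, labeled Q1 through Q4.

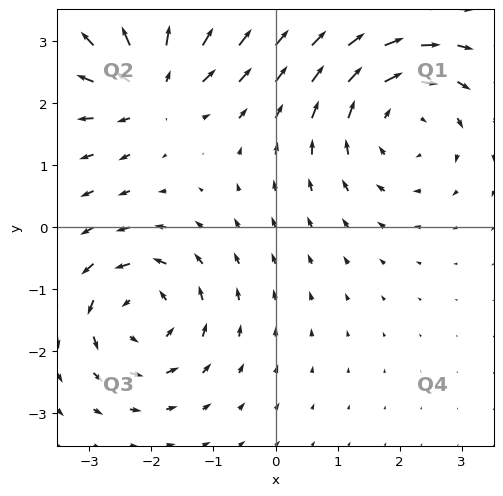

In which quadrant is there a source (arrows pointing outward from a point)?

Q2

The source sits at approximately (-2.0, 2.3), which lies in quadrant Q2. The divergence there is about +5, positive as expected for a source.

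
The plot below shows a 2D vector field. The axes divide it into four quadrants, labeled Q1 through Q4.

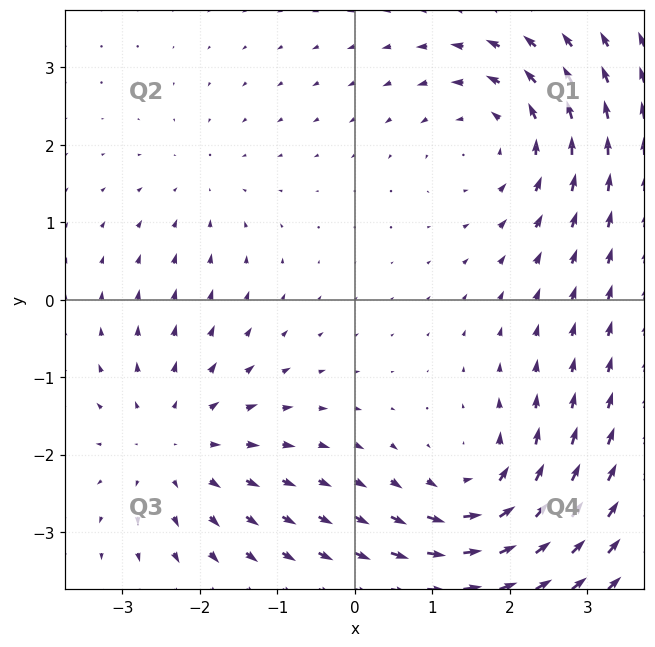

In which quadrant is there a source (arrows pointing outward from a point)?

Q3

The source sits at approximately (-2.3, -1.9), which lies in quadrant Q3. The divergence there is about +4, positive as expected for a source.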